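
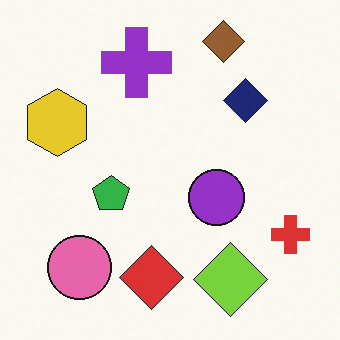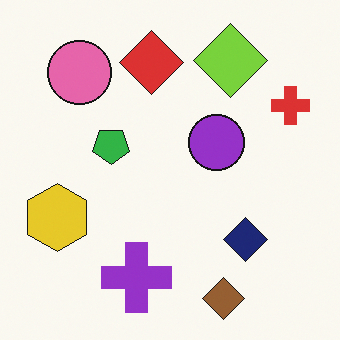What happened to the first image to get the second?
This is the original image flipped vertically (top ↔ bottom).

The brown diamond is in the top of the first image and the bottom of the second — shapes on opposite sides of the horizontal midline have swapped in a mirror flip.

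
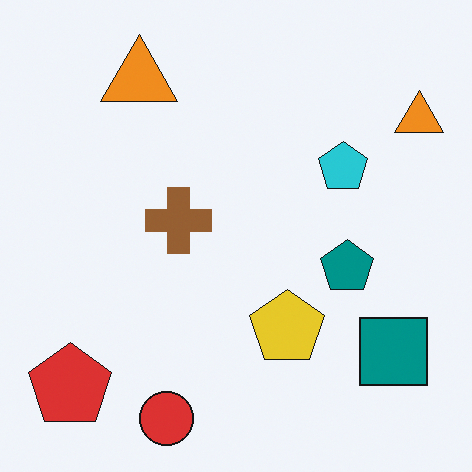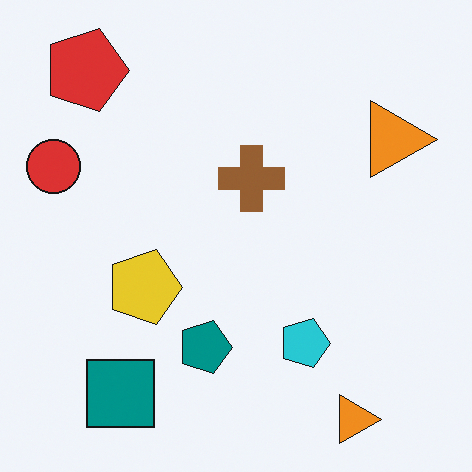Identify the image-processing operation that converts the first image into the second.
Rotated 90° clockwise.

The red pentagon sits in the bottom-left of the first image and the top-left of the second — consistent with a whole-image 90° clockwise rotation.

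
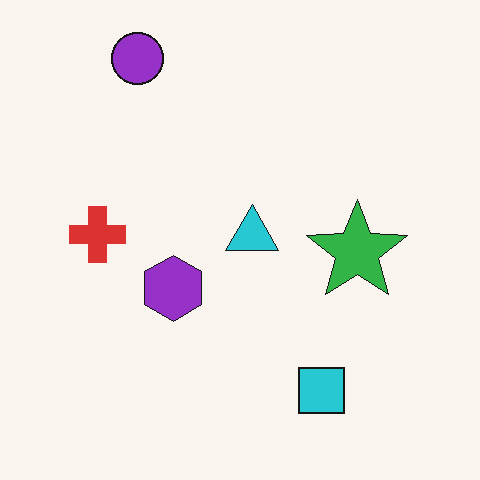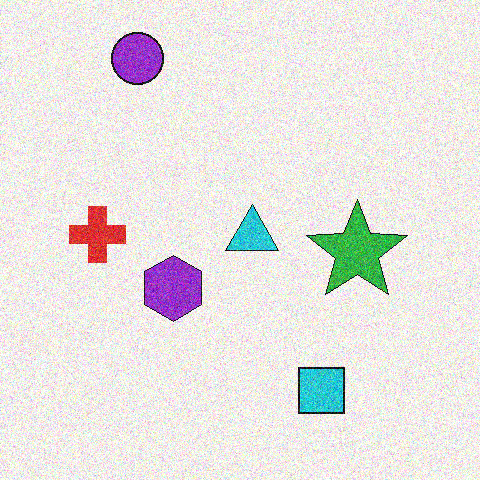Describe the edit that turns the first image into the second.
This is the original image degraded with a thick layer of grain.

Random speckle covers the whole image, including the flat background.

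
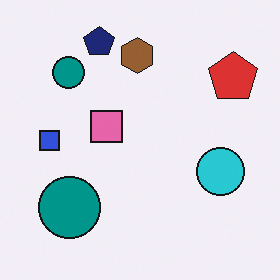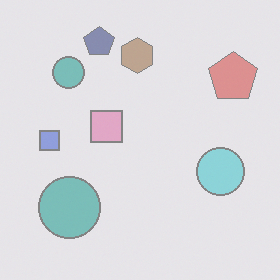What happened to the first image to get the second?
Given much lower contrast.

Tones are pushed toward mid-grey across the whole image — a global contrast change.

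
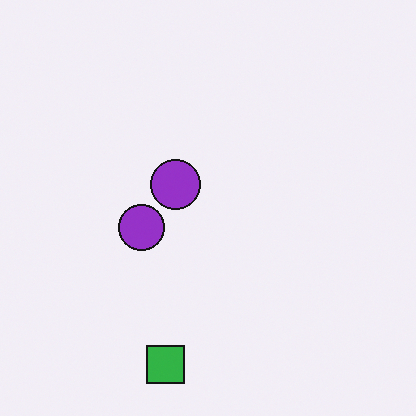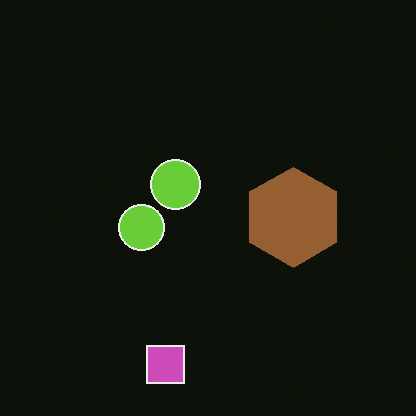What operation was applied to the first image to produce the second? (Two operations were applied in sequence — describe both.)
The transformation is: color-inverted (negative), then overlaid with an additional brown hexagon.

The light background has become dark and every shape's color is its complement — a photographic negative. A brown hexagon appears in the second image that is absent from the first.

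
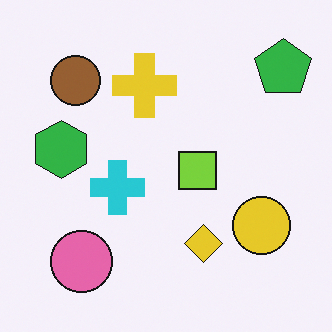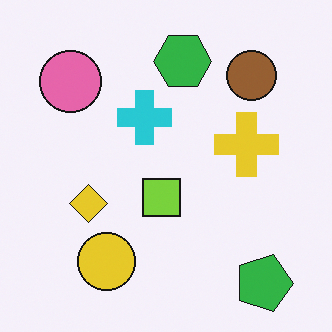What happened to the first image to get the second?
The second image is the first rotated 90° clockwise.

The green pentagon sits in the top-right of the first image and the bottom-right of the second — consistent with a whole-image 90° clockwise rotation.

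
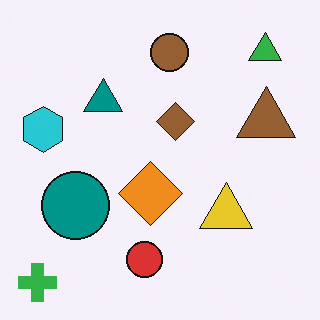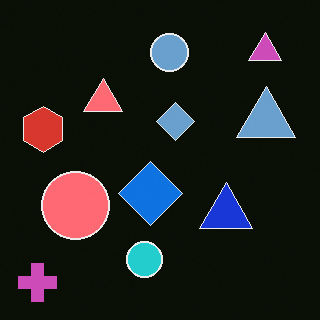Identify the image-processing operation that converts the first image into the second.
Color-inverted (negative).

The light background has become dark and every shape's color is its complement — a photographic negative.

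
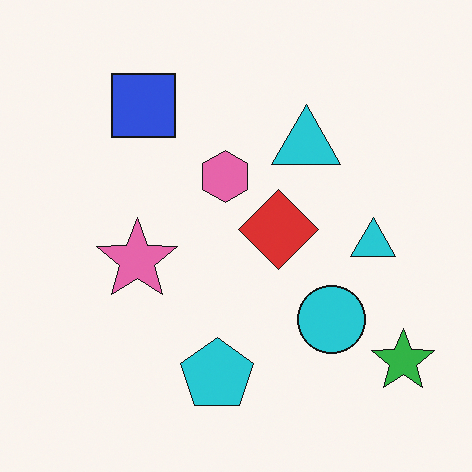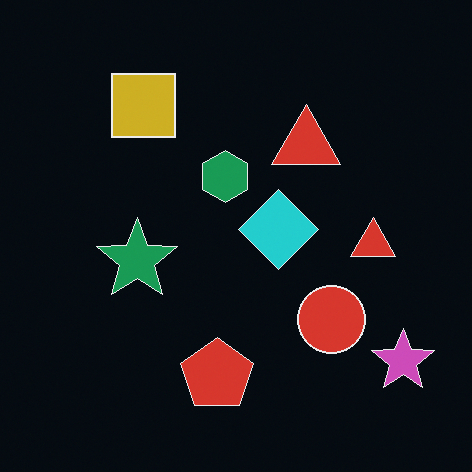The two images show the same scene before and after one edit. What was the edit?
Color-inverted (negative).

The light background has become dark and every shape's color is its complement — a photographic negative.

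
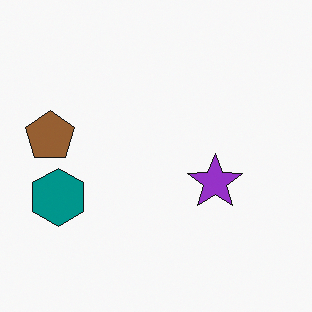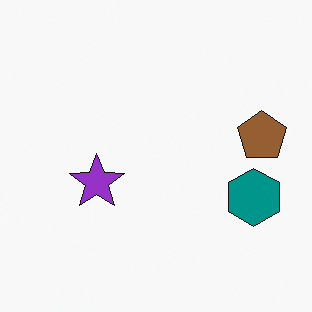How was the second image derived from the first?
Flipped horizontally (left ↔ right).

The brown pentagon is in the left of the first image and the right of the second — shapes on opposite sides of the vertical midline have swapped in a mirror flip.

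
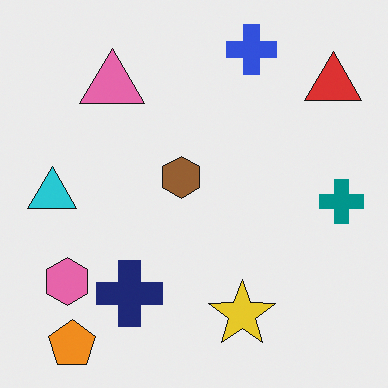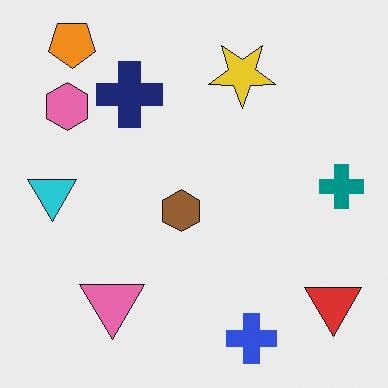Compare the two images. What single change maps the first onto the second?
This is the original image flipped vertically (top ↔ bottom).

The orange pentagon is in the bottom-left of the first image and the top-left of the second — shapes on opposite sides of the horizontal midline have swapped in a mirror flip.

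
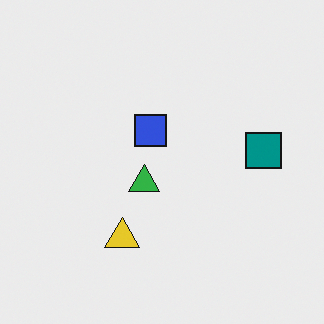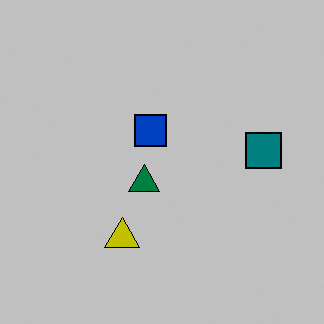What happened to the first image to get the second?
It was aggressively posterized.

Each flat color has snapped to a coarser quantized level — most visibly, the near-white background has dropped to a flat grey.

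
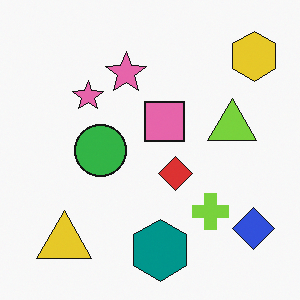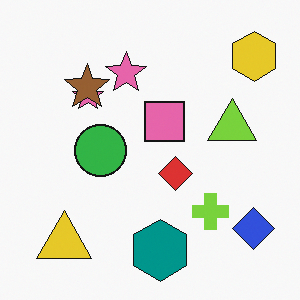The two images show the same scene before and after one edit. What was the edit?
The transformation is: overlaid with an additional brown star.

A brown star appears in the second image that is absent from the first.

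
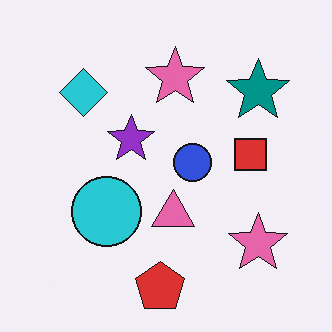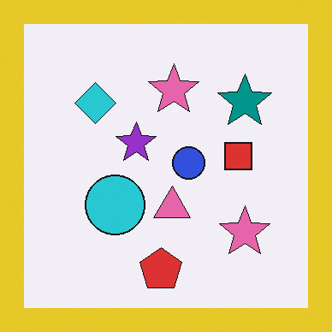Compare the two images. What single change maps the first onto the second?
The second image is the first framed with a yellow border.

A solid yellow frame runs around the edge of the second image, with the content slightly shrunk inside it.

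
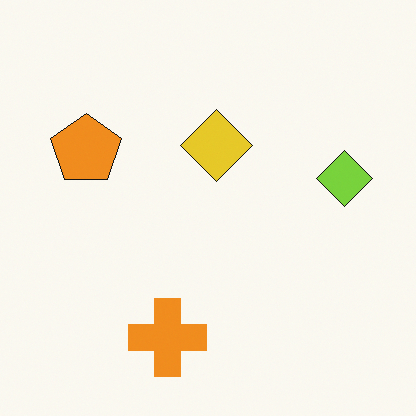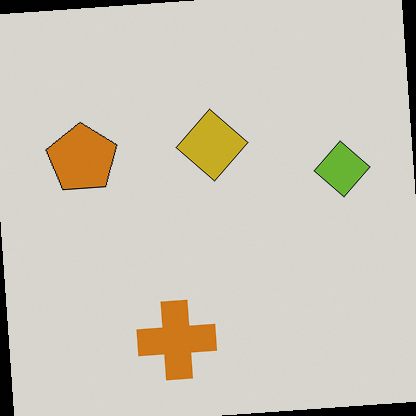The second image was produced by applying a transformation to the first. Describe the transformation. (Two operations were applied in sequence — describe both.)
The image was rotated counter-clockwise by a small amount, then darkened a little.

Every shape is tilted by the same angle and the image corners show triangular fill wedges — a whole-image rotation by a non-right angle. Every pixel — background and shapes alike — is uniformly darkened.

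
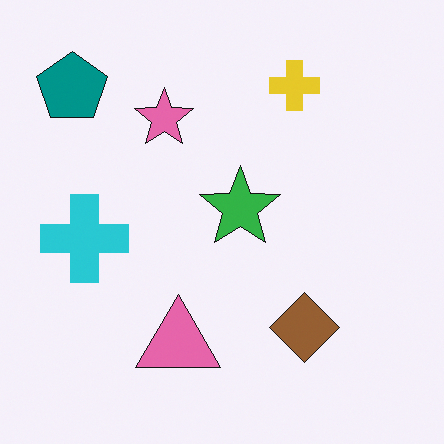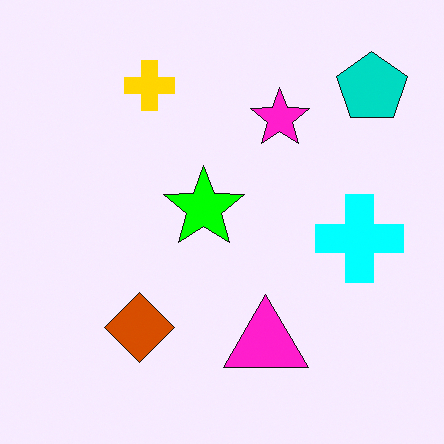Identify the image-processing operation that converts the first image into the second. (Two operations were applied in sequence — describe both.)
It was flipped horizontally (left ↔ right), then made much more vivid (saturation change).

The teal pentagon is in the top-left of the first image and the top-right of the second — shapes on opposite sides of the vertical midline have swapped in a mirror flip. All colors are more vivid — a global saturation change.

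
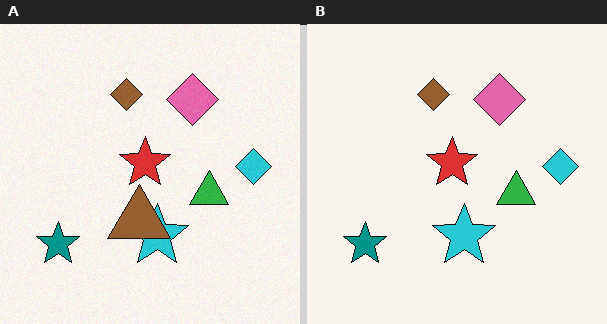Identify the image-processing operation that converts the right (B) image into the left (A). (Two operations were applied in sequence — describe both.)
It was degraded with a light layer of grain, then overlaid with an additional brown triangle.

Random speckle covers the whole image, including the flat background. A brown triangle appears in the left (A) image that is absent from the right (B).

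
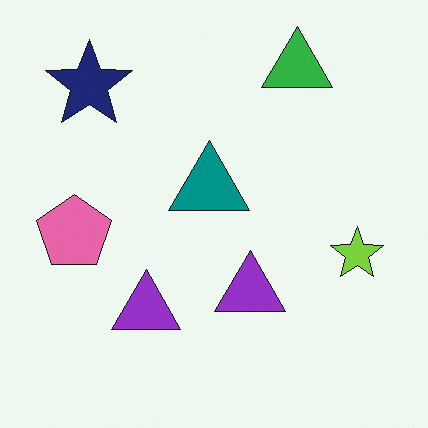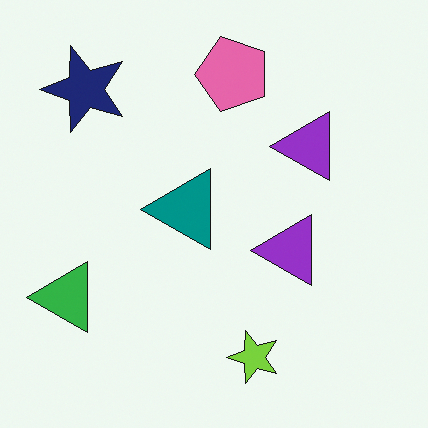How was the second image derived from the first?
The second image is the first transposed (reflected across the top-left ↔ bottom-right diagonal).

Shapes have swapped their row and column positions — what was in the top-right is now in the bottom-left — a diagonal reflection.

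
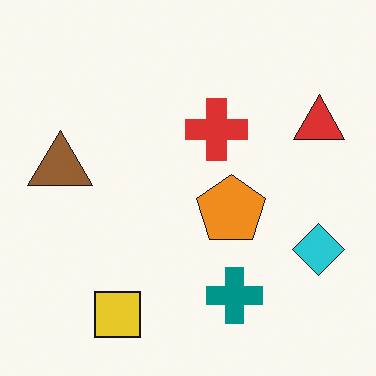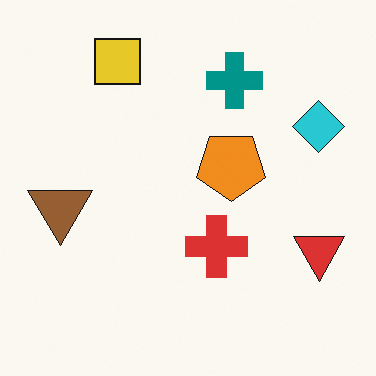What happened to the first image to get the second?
It was flipped vertically (top ↔ bottom).

The yellow square is in the bottom-left of the first image and the top-left of the second — shapes on opposite sides of the horizontal midline have swapped in a mirror flip.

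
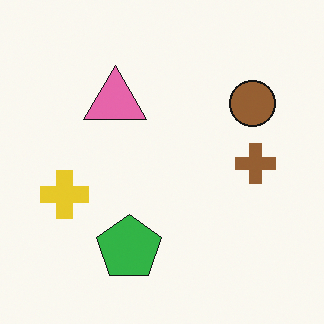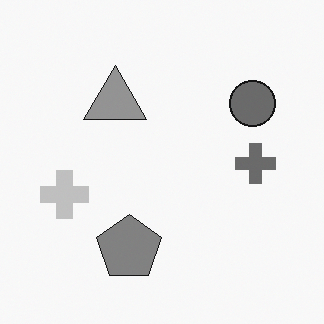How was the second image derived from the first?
It was converted to grayscale.

All color is removed — every shape is now a shade of grey.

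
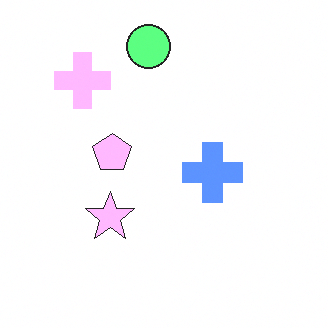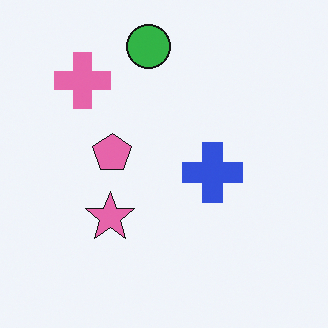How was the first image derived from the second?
The first image is the second noticeably brightened.

Every pixel — background and shapes alike — is uniformly brightened.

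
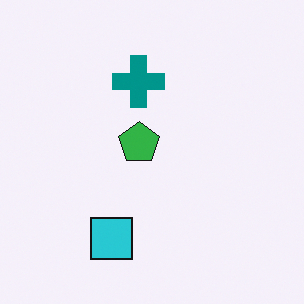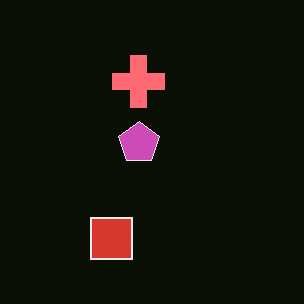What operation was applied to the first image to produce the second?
It was color-inverted (negative).

The light background has become dark and every shape's color is its complement — a photographic negative.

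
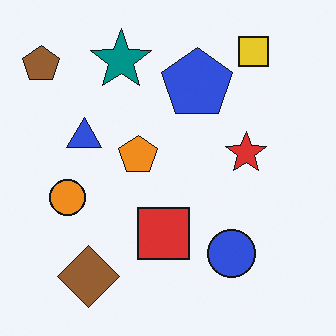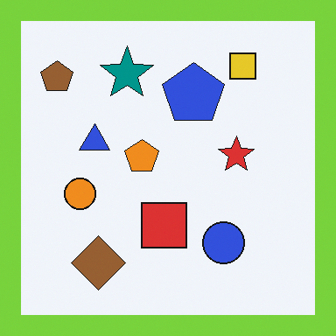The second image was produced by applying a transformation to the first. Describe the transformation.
It was framed with a lime border.

A solid lime frame runs around the edge of the second image, with the content slightly shrunk inside it.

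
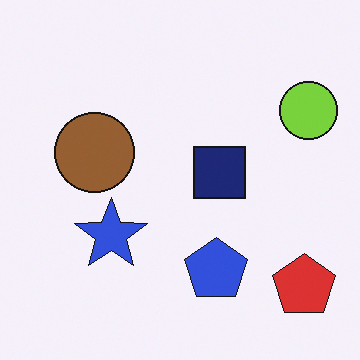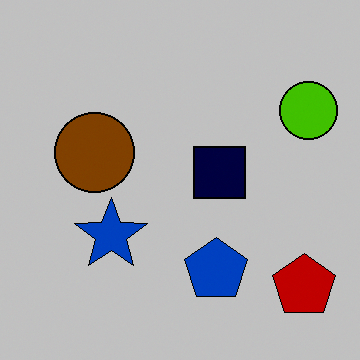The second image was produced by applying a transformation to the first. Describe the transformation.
This is the original image aggressively posterized.

Each flat color has snapped to a coarser quantized level — most visibly, the near-white background has dropped to a flat grey.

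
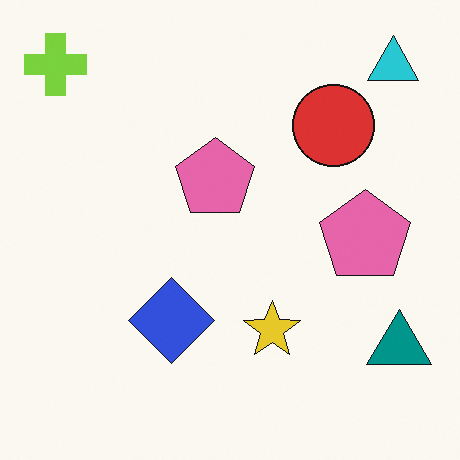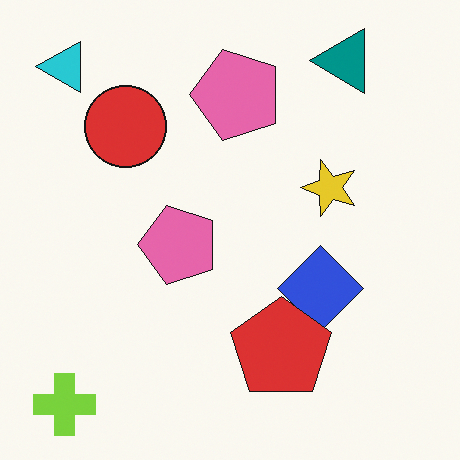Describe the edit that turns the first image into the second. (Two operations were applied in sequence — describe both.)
It was rotated 90° counter-clockwise, then overlaid with an additional red pentagon.

The lime cross sits in the top-left of the first image and the bottom-left of the second — consistent with a whole-image 90° counter-clockwise rotation. A red pentagon appears in the second image that is absent from the first.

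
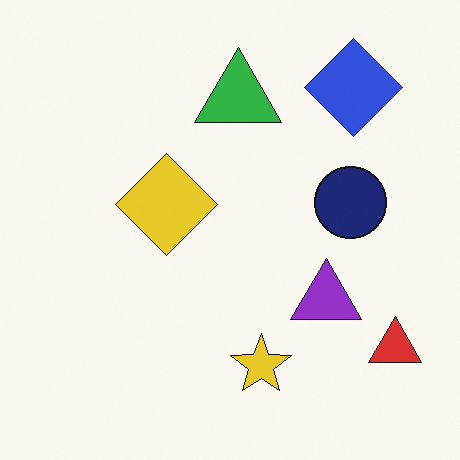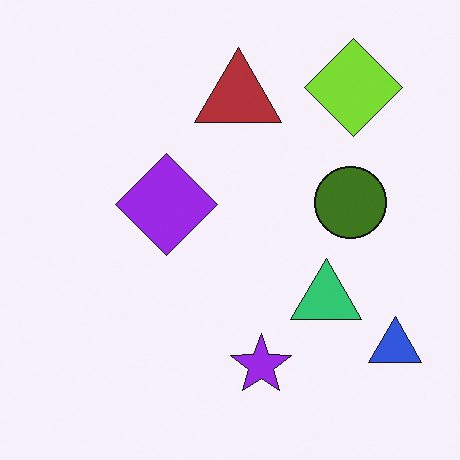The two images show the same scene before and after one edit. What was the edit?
This is the original image hue-shifted by a large amount.

Every shape's color has rotated by the same amount around the hue wheel — a uniform hue shift.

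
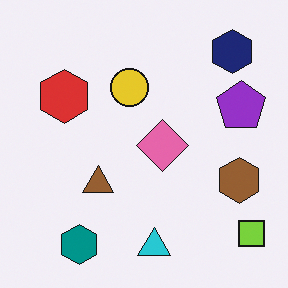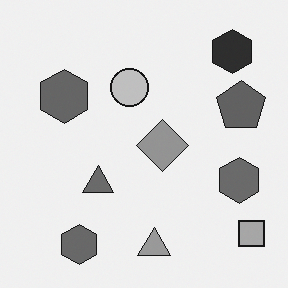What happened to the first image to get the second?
The second image is the first converted to grayscale.

All color is removed — every shape is now a shade of grey.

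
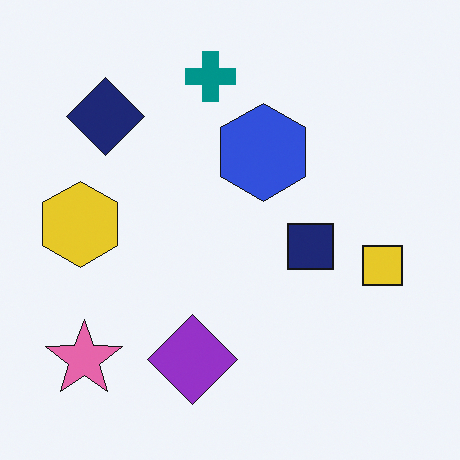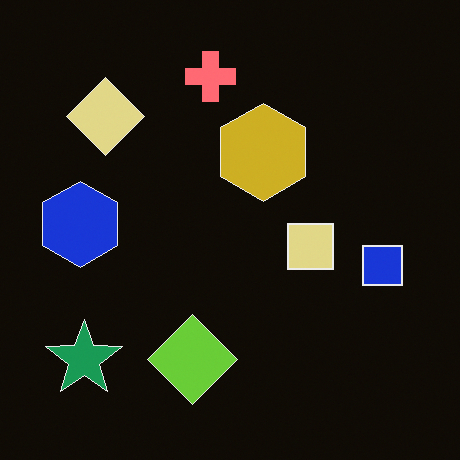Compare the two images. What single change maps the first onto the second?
The image was color-inverted (negative).

The light background has become dark and every shape's color is its complement — a photographic negative.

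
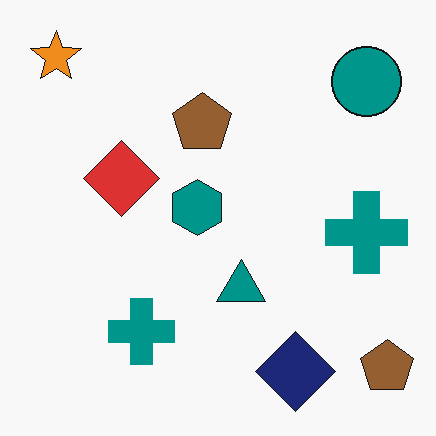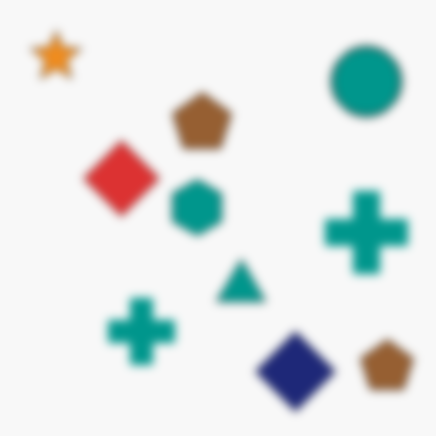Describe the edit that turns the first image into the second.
The image was noticeably gaussian-blurred.

Shape edges and outlines are uniformly softened across the whole image.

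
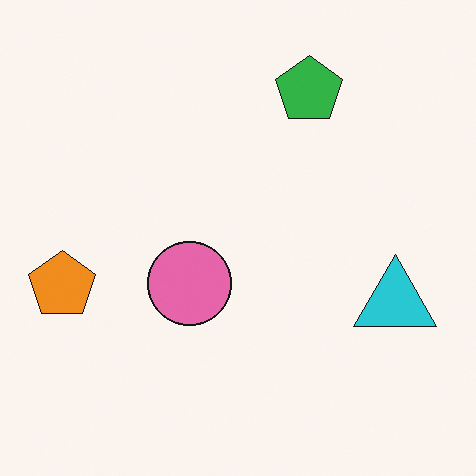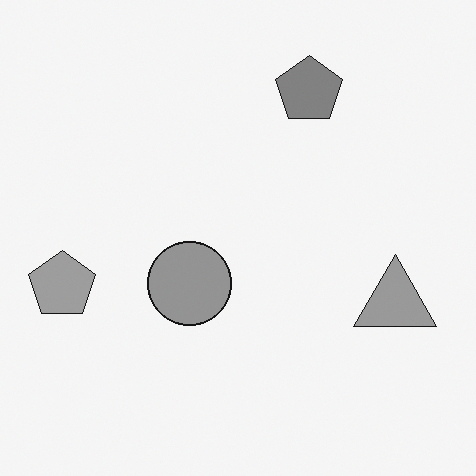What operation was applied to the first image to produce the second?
The second image is the first converted to grayscale.

All color is removed — every shape is now a shade of grey.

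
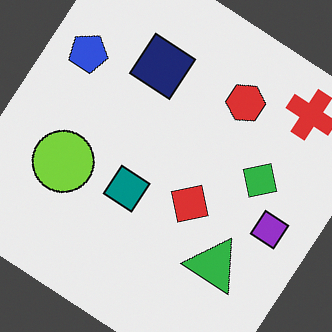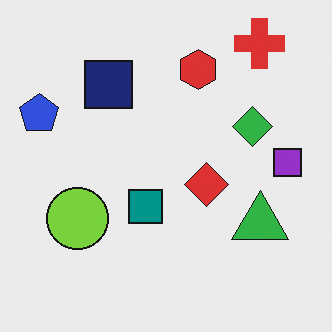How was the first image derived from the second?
The transformation is: rotated clockwise by a large amount — several tens of degrees.

Every shape is tilted by the same angle and the image corners show triangular fill wedges — a whole-image rotation by a non-right angle.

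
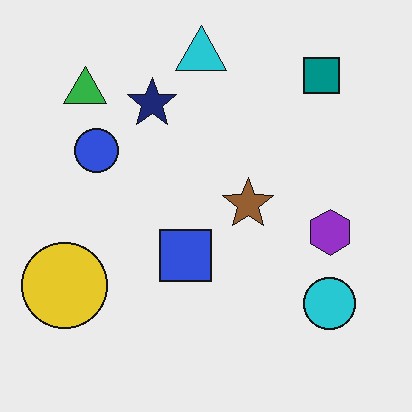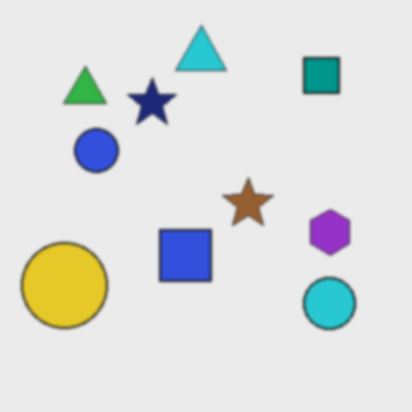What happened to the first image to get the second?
Lightly blurred.

Shape edges and outlines are uniformly softened across the whole image.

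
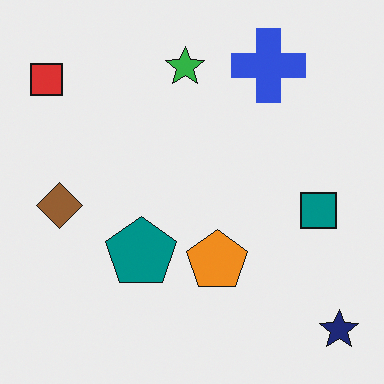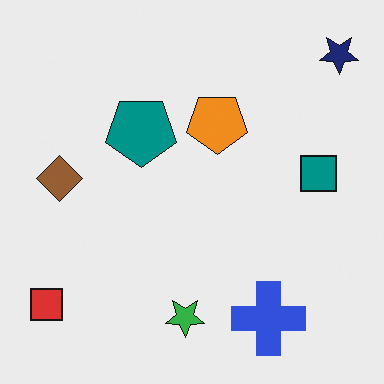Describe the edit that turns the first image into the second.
It was flipped vertically (top ↔ bottom).

The navy star is in the bottom-right of the first image and the top-right of the second — shapes on opposite sides of the horizontal midline have swapped in a mirror flip.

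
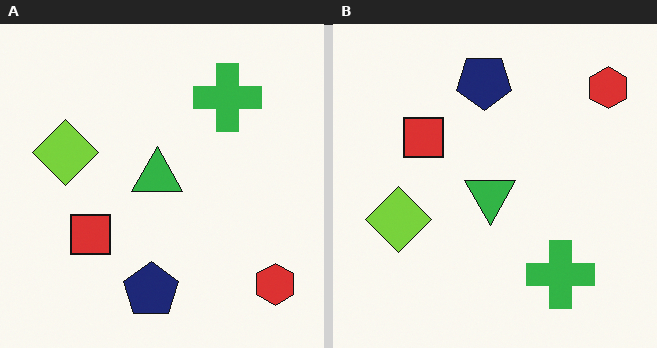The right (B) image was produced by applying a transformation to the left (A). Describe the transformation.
It was flipped vertically (top ↔ bottom).

The navy pentagon is in the bottom of the left (A) image and the top of the right (B) — shapes on opposite sides of the horizontal midline have swapped in a mirror flip.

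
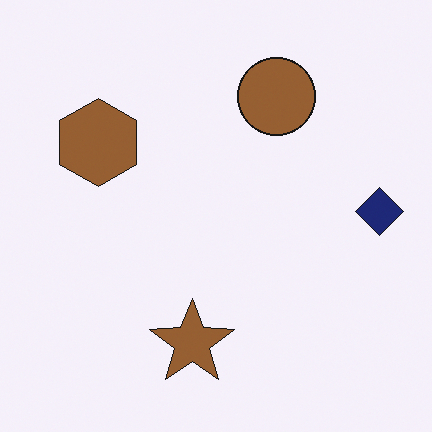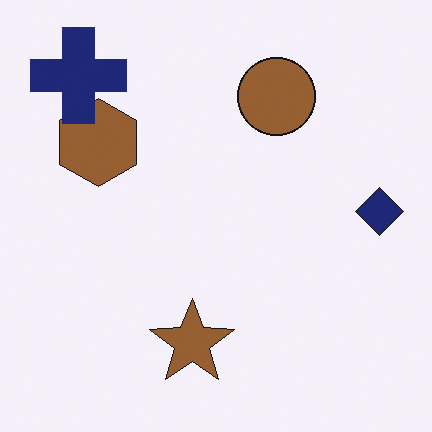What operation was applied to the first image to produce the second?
The transformation is: overlaid with an additional navy cross.

A navy cross appears in the second image that is absent from the first.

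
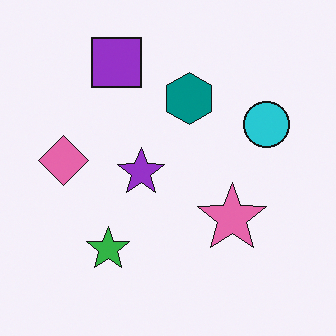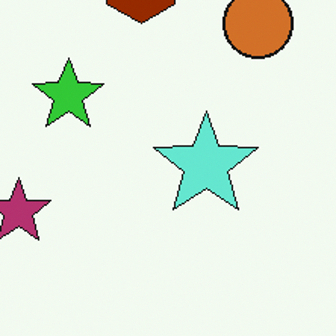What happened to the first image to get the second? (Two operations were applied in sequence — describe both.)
The second image is the first hue-shifted by a large amount, then cropped to a modestly smaller region and rescaled.

Every shape's color has rotated by the same amount around the hue wheel — a uniform hue shift. The visible shapes are larger and the field of view is narrower; shapes near the original edges may be partly or wholly outside the frame — a crop-and-rescale.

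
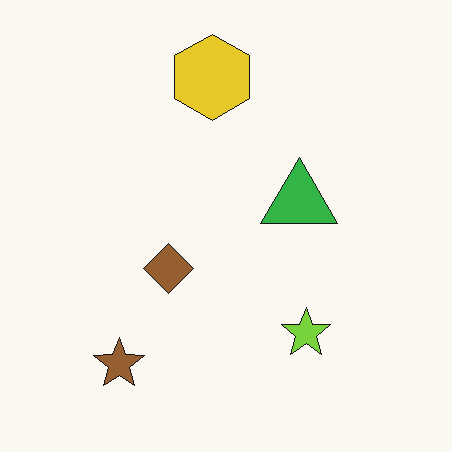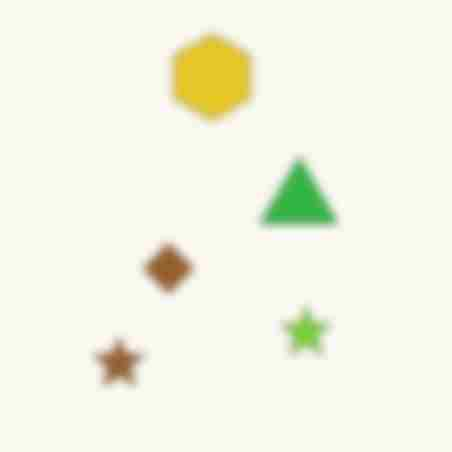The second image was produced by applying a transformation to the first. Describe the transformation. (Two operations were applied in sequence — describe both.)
Noticeably gaussian-blurred, then heavily JPEG-compressed with obvious blocking artifacts.

Shape edges and outlines are uniformly softened across the whole image. Blocky 8×8 compression artifacts appear around shape edges and the flat background shows ringing — characteristic JPEG degradation.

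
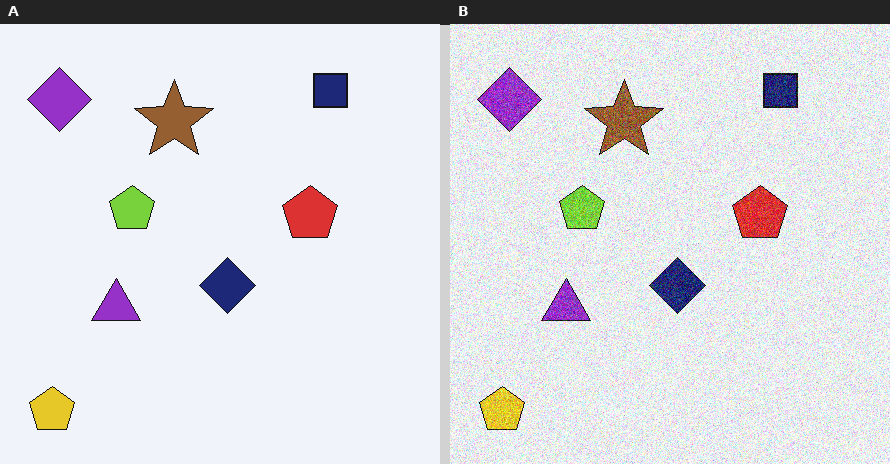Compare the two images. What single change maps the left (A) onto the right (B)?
The right (B) image is the left (A) degraded with heavy additive noise.

Random speckle covers the whole image, including the flat background.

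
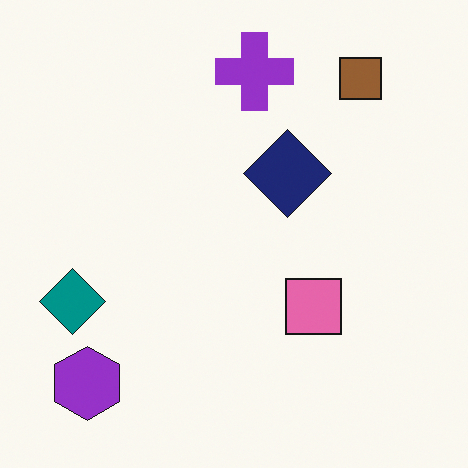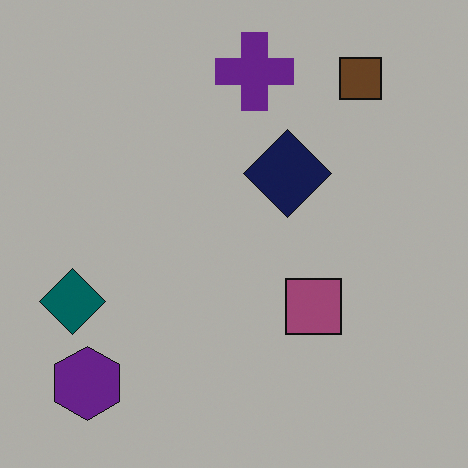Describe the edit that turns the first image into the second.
The transformation is: darkened a lot.

Every pixel — background and shapes alike — is uniformly darkened.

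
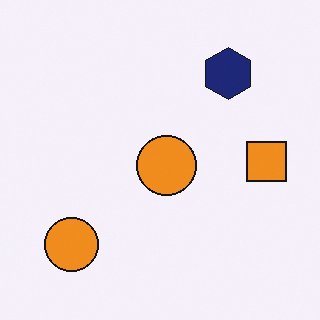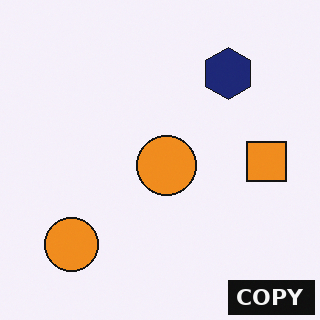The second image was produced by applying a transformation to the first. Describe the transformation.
This is the original image watermarked with the text "COPY" in the lower-right corner.

A dark label reading "COPY" appears in the lower-right corner.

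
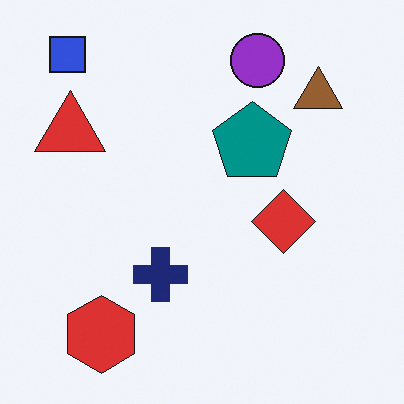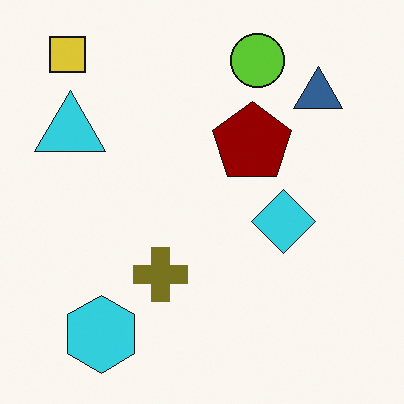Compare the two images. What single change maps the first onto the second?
The second image is the first hue-shifted by a large amount.

Every shape's color has rotated by the same amount around the hue wheel — a uniform hue shift.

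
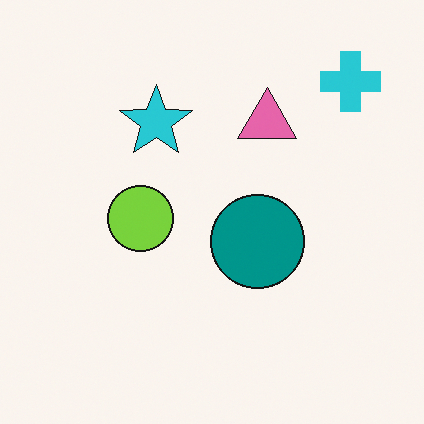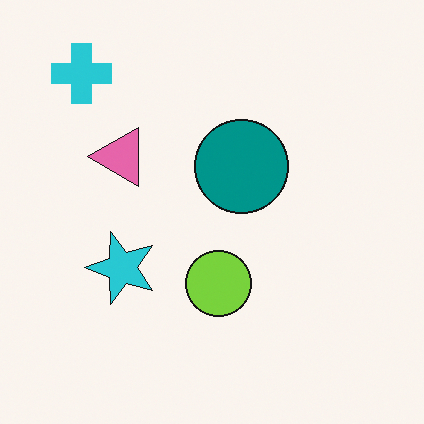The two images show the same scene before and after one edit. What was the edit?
The transformation is: rotated 90° counter-clockwise.

The cyan cross sits in the top-right of the first image and the top-left of the second — consistent with a whole-image 90° counter-clockwise rotation.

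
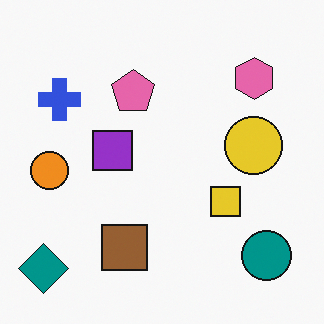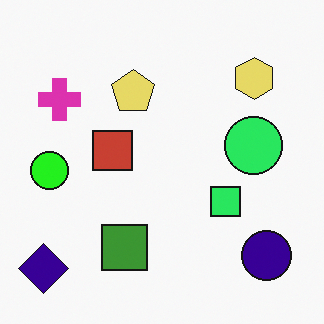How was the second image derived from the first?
The image was hue-shifted by a moderate amount.

Every shape's color has rotated by the same amount around the hue wheel — a uniform hue shift.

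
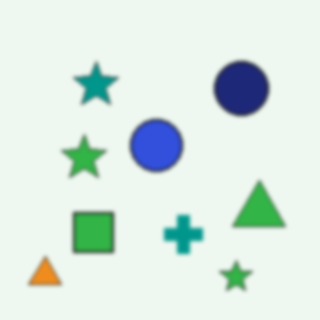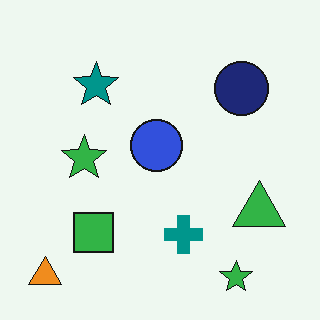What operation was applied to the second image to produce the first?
The transformation is: slightly softened.

Shape edges and outlines are uniformly softened across the whole image.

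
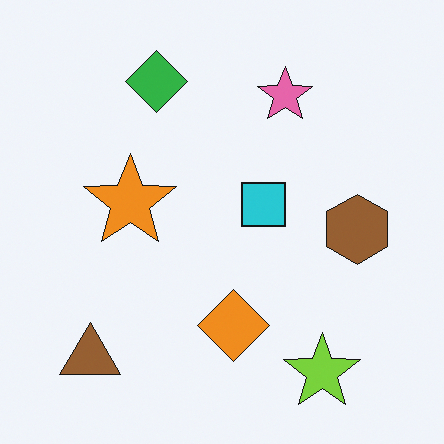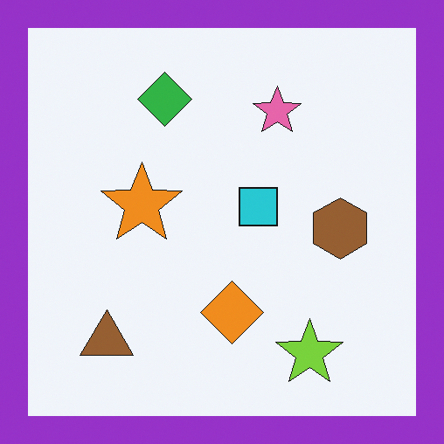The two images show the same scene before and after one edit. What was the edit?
The second image is the first framed with a purple border.

A solid purple frame runs around the edge of the second image, with the content slightly shrunk inside it.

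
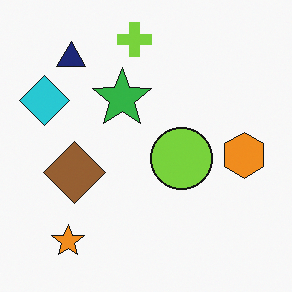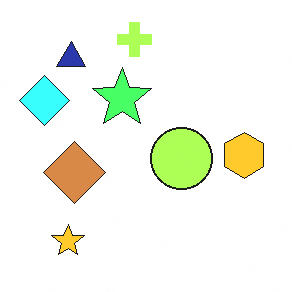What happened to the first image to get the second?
This is the original image substantially brightened.

Every pixel — background and shapes alike — is uniformly brightened.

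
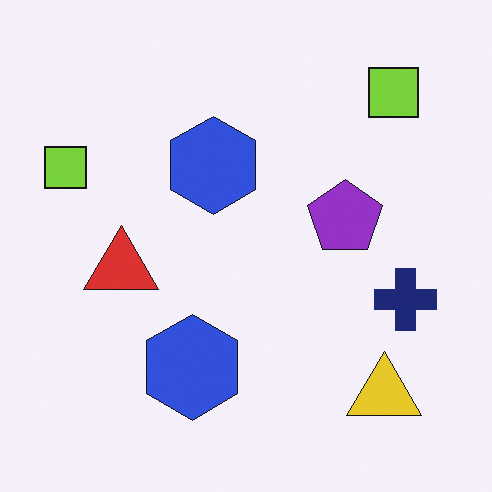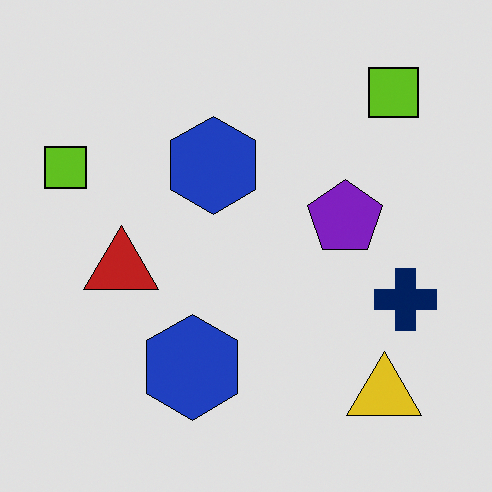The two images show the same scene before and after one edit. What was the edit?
The image was posterized to a reduced palette.

Each flat color has snapped to a coarser quantized level — most visibly, the near-white background has dropped to a flat grey.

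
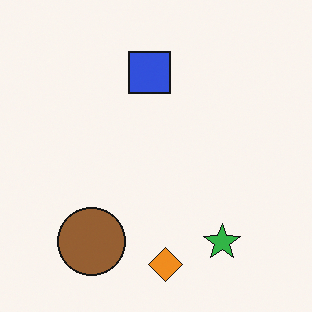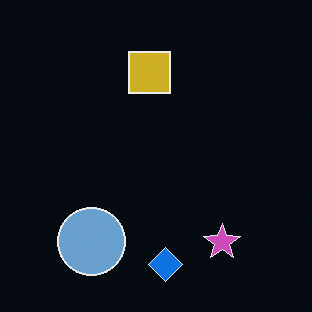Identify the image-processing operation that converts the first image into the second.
The image was color-inverted (negative).

The light background has become dark and every shape's color is its complement — a photographic negative.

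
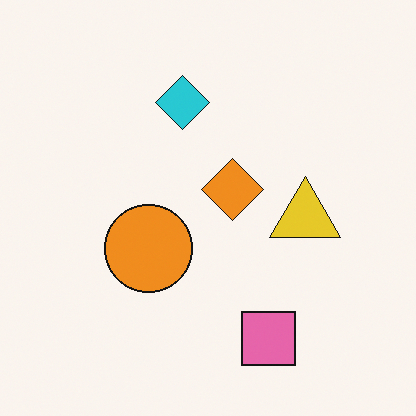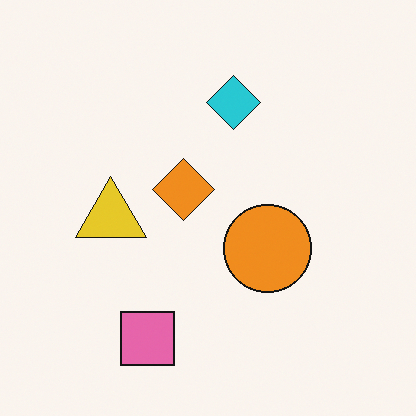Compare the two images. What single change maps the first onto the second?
This is the original image flipped horizontally (left ↔ right).

The yellow triangle is in the right of the first image and the left of the second — shapes on opposite sides of the vertical midline have swapped in a mirror flip.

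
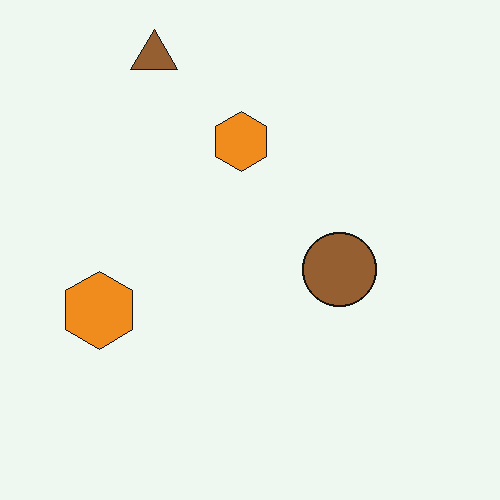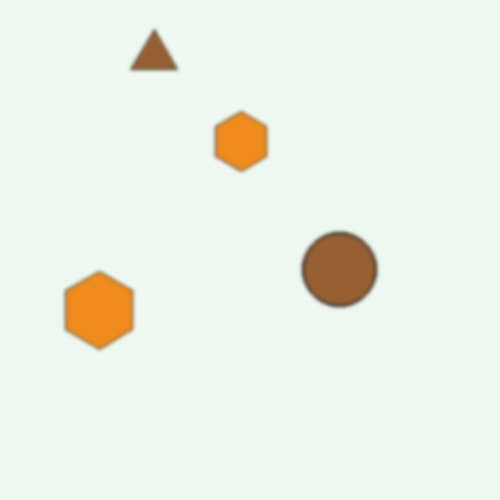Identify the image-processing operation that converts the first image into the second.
This is the original image given a subtle gaussian blur.

Shape edges and outlines are uniformly softened across the whole image.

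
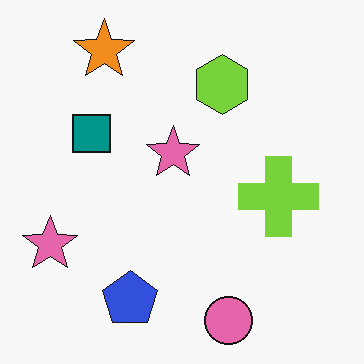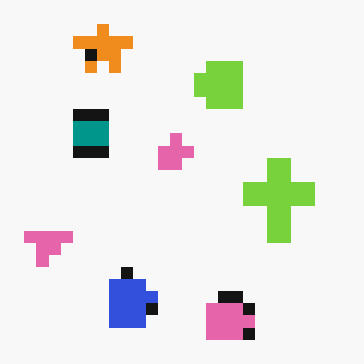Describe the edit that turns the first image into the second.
The transformation is: heavily pixelated into large blocks.

Shapes are reduced to large square blocks; fine edges and outlines are lost — a downscale-then-upscale (mosaic) effect.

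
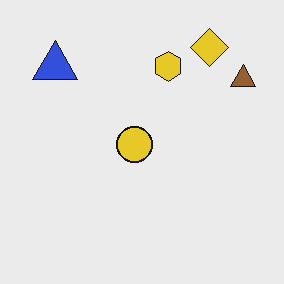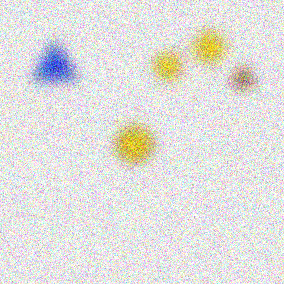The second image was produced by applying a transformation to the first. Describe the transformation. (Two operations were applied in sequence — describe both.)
Heavily blurred, then degraded with heavy additive noise.

Shape edges and outlines are uniformly softened across the whole image. Random speckle covers the whole image, including the flat background.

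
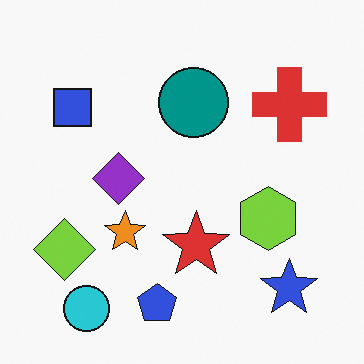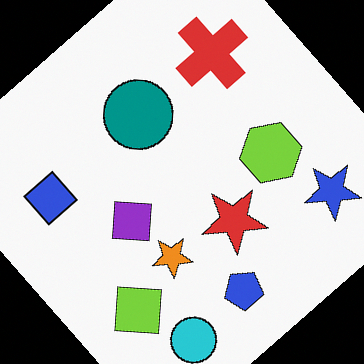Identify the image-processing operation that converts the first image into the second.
Rotated counter-clockwise by a large amount — several tens of degrees.

Every shape is tilted by the same angle and the image corners show triangular fill wedges — a whole-image rotation by a non-right angle.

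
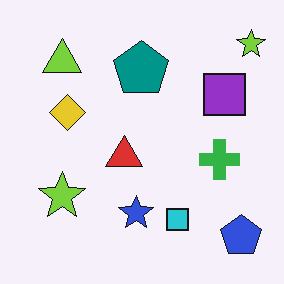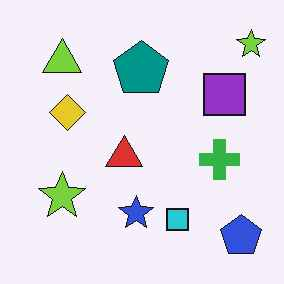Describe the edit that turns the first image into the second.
JPEG-compressed with visible artifacts.

Blocky 8×8 compression artifacts appear around shape edges and the flat background shows ringing — characteristic JPEG degradation.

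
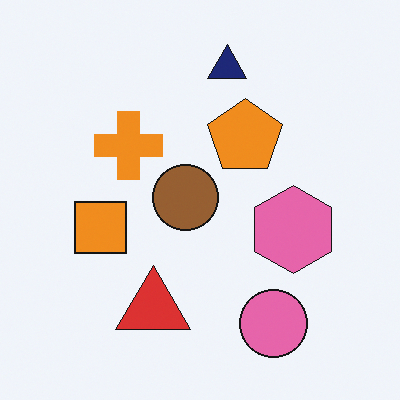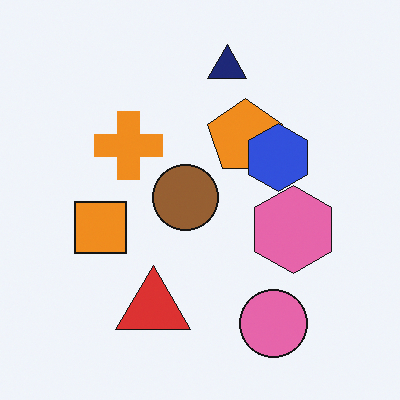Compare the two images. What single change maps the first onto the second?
The image was overlaid with an additional blue hexagon.

A blue hexagon appears in the second image that is absent from the first.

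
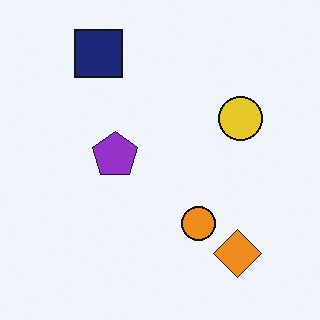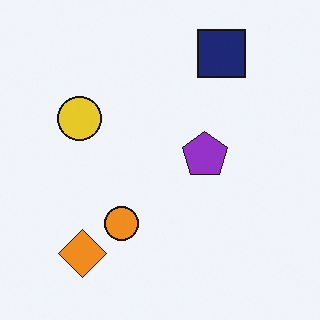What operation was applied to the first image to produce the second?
The second image is the first flipped horizontally (left ↔ right).

The yellow circle is in the right of the first image and the left of the second — shapes on opposite sides of the vertical midline have swapped in a mirror flip.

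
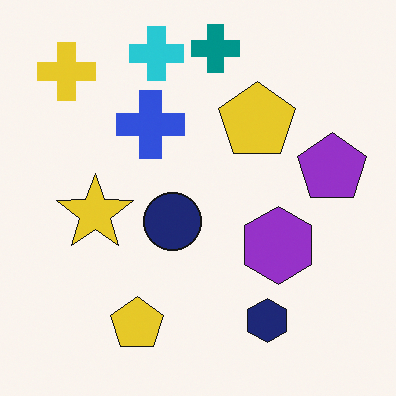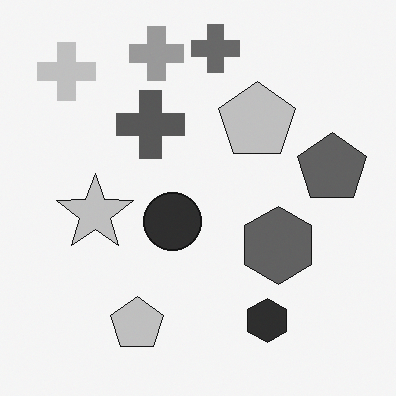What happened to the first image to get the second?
The image was converted to grayscale.

All color is removed — every shape is now a shade of grey.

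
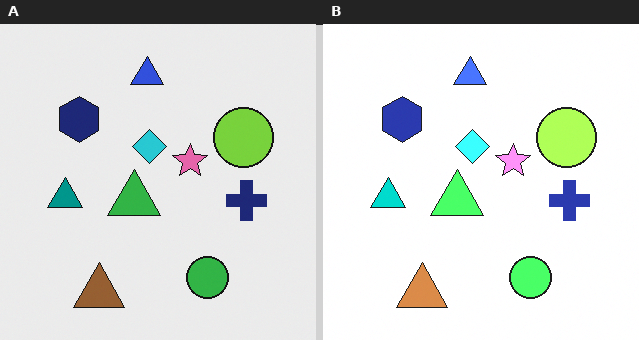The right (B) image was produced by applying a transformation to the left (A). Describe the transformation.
It was noticeably brightened.

Every pixel — background and shapes alike — is uniformly brightened.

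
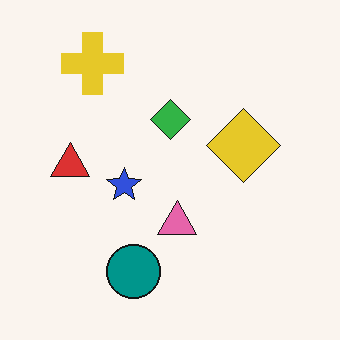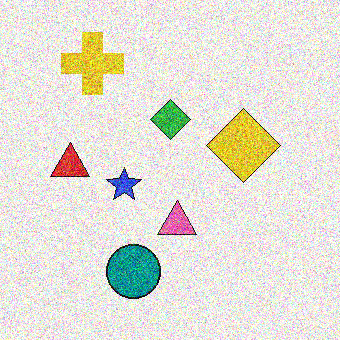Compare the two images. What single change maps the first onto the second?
It was degraded with strong gaussian noise.

Random speckle covers the whole image, including the flat background.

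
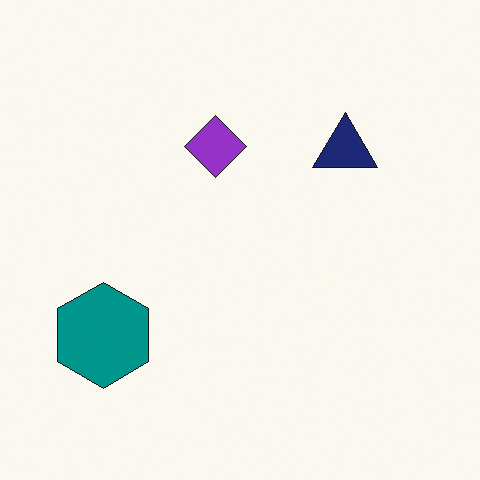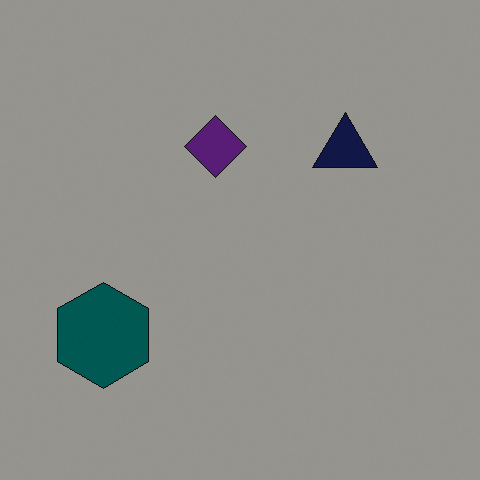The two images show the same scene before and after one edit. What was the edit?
The image was darkened a lot.

Every pixel — background and shapes alike — is uniformly darkened.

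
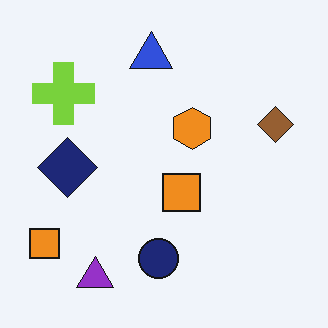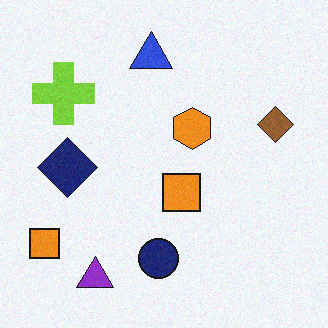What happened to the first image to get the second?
The transformation is: degraded with light additive noise.

Random speckle covers the whole image, including the flat background.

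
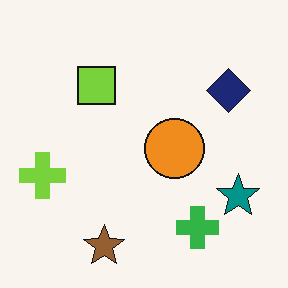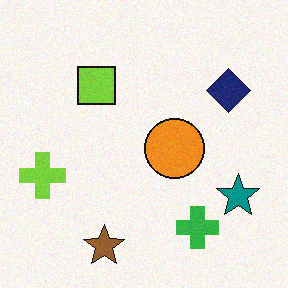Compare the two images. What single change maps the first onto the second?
The transformation is: degraded with a light layer of grain.

Random speckle covers the whole image, including the flat background.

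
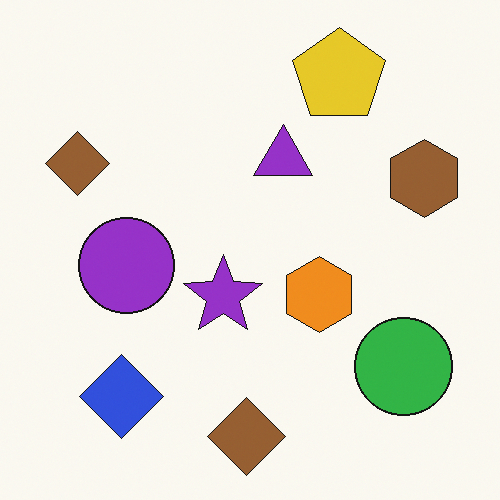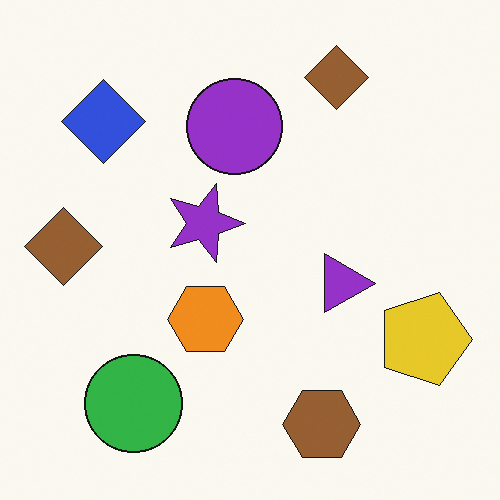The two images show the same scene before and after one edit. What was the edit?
It was rotated 90° clockwise.

The yellow pentagon sits in the top-right of the first image and the bottom-right of the second — consistent with a whole-image 90° clockwise rotation.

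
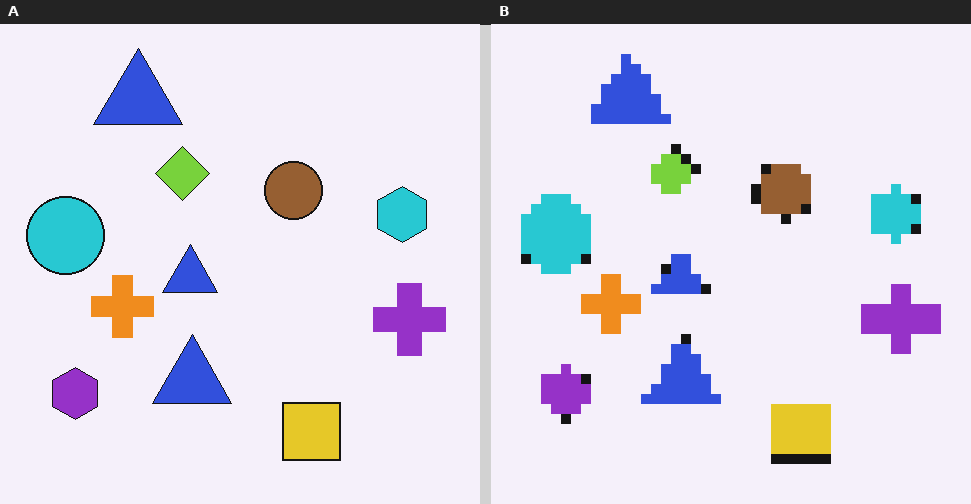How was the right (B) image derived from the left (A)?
The right (B) image is the left (A) coarsely pixelated.

Shapes are reduced to large square blocks; fine edges and outlines are lost — a downscale-then-upscale (mosaic) effect.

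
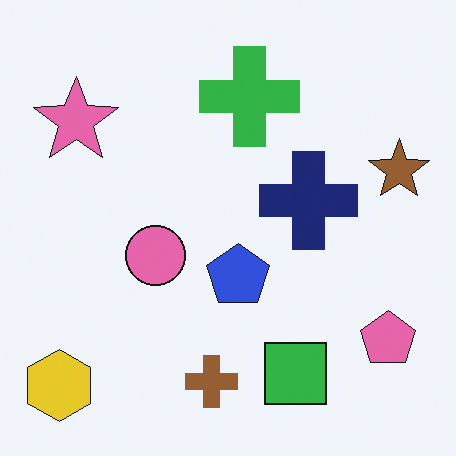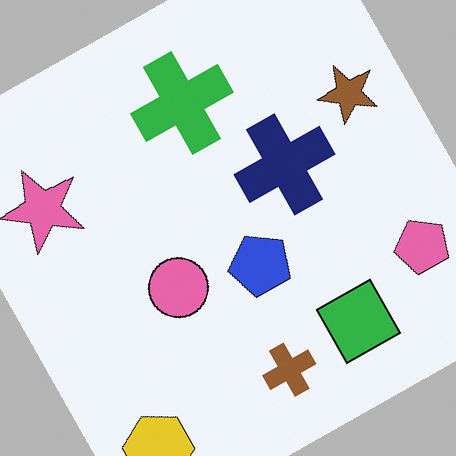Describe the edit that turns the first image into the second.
This is the original image rotated counter-clockwise by a moderate amount.

Every shape is tilted by the same angle and the image corners show triangular fill wedges — a whole-image rotation by a non-right angle.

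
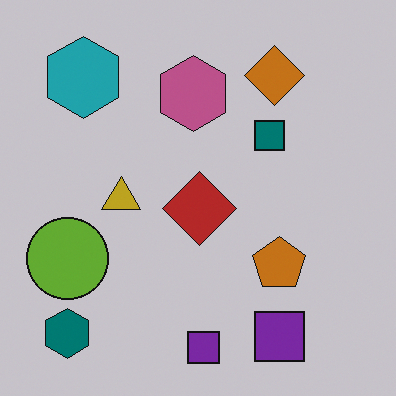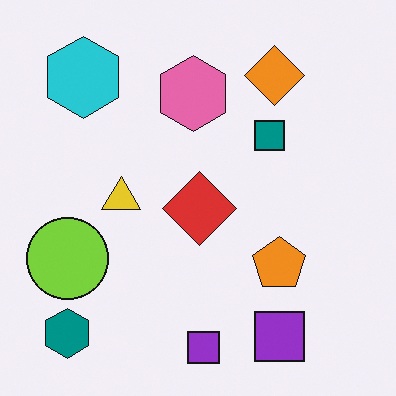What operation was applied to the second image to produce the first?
This is the original image slightly darkened.

Every pixel — background and shapes alike — is uniformly darkened.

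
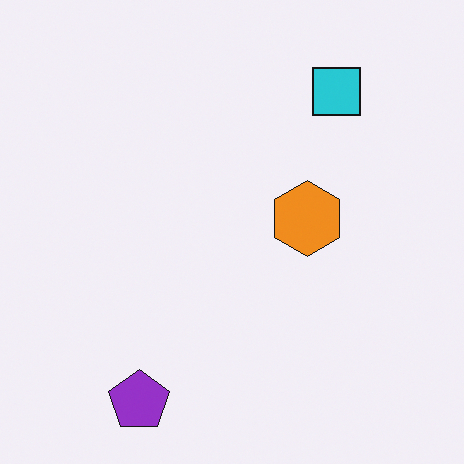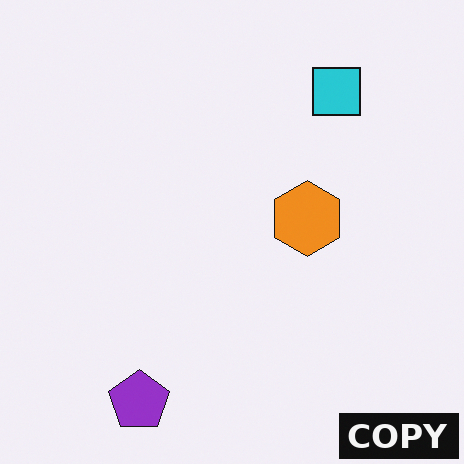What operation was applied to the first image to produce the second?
The image was watermarked with the text "COPY" in the lower-right corner.

A dark label reading "COPY" appears in the lower-right corner.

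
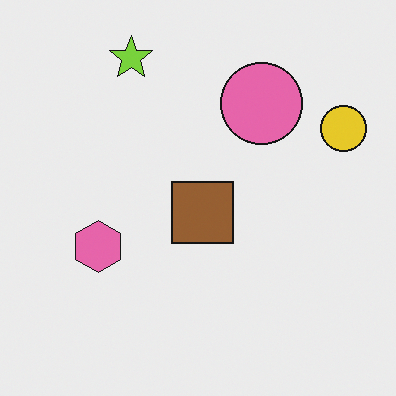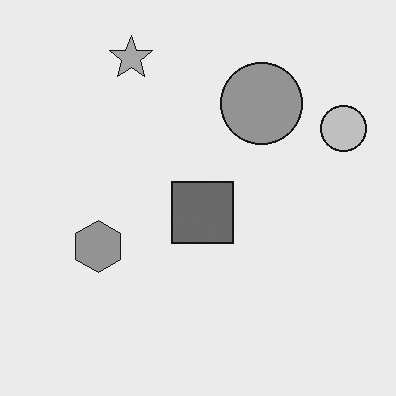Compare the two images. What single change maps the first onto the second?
Converted to grayscale.

All color is removed — every shape is now a shade of grey.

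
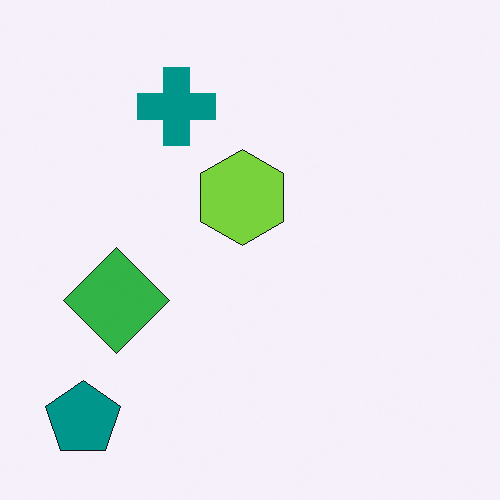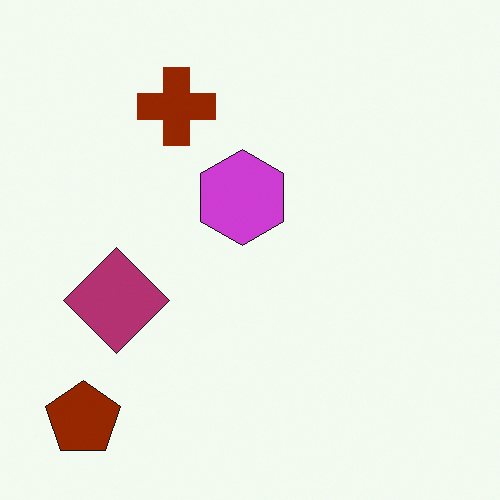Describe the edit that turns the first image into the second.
The transformation is: hue-shifted through roughly half the color wheel.

Every shape's color has rotated by the same amount around the hue wheel — a uniform hue shift.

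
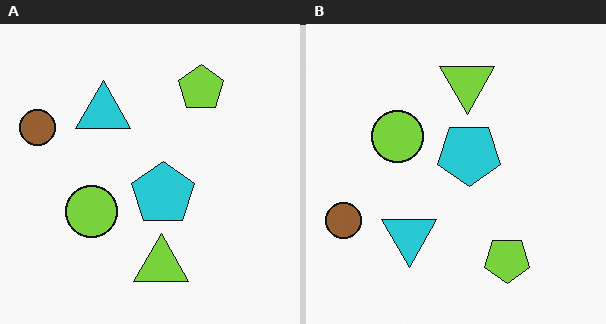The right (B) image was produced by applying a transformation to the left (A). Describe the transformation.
The image was flipped vertically (top ↔ bottom).

The lime triangle is in the bottom of the left (A) image and the top of the right (B) — shapes on opposite sides of the horizontal midline have swapped in a mirror flip.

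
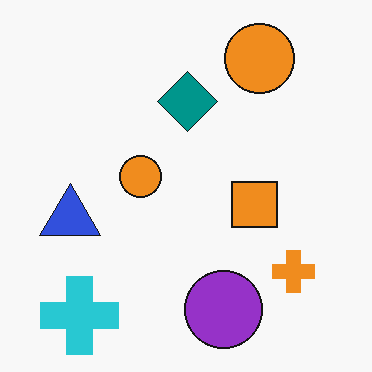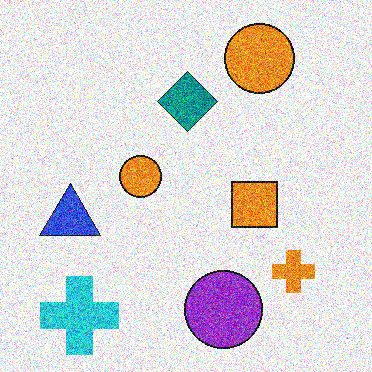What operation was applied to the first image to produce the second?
The transformation is: degraded with strong gaussian noise.

Random speckle covers the whole image, including the flat background.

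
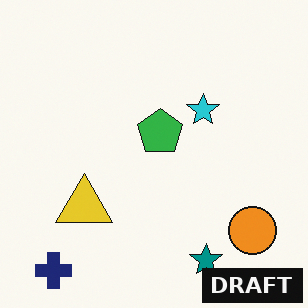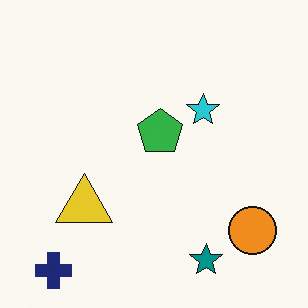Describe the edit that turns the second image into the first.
The transformation is: watermarked with the text "DRAFT" in the lower-right corner.

A dark label reading "DRAFT" appears in the lower-right corner.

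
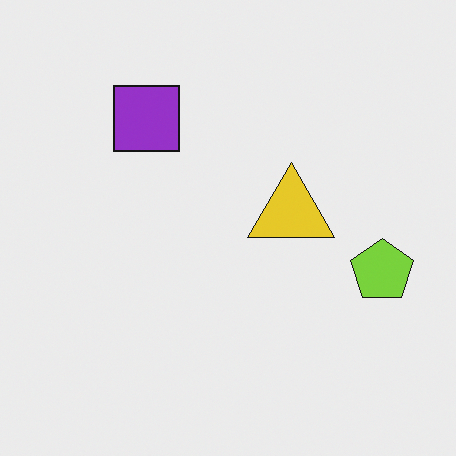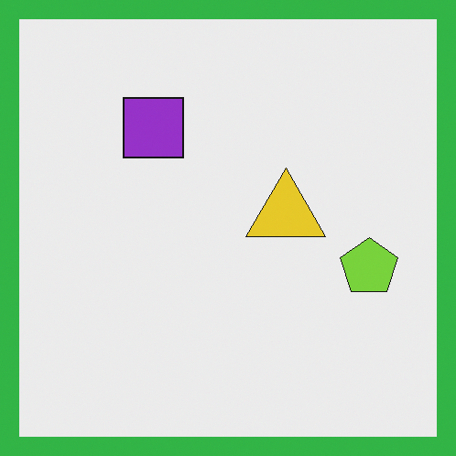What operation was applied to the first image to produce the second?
This is the original image framed with a green border.

A solid green frame runs around the edge of the second image, with the content slightly shrunk inside it.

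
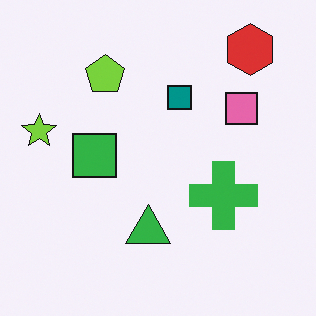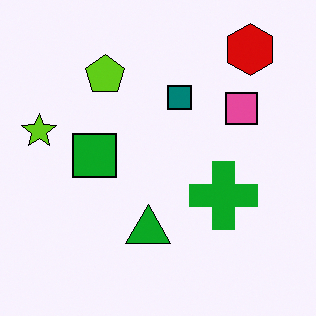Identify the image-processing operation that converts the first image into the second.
Given slightly increased contrast.

Tones are pushed away from mid-grey across the whole image — a global contrast change.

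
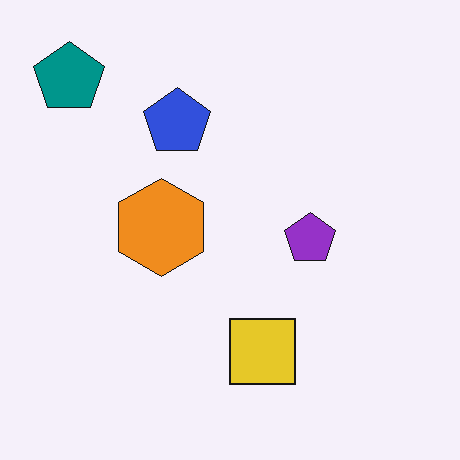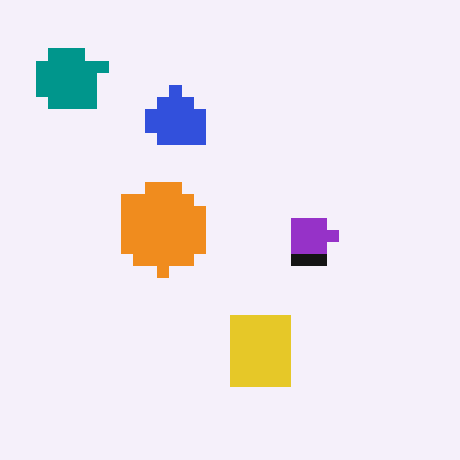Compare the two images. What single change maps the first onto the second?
The second image is the first coarsely pixelated.

Shapes are reduced to large square blocks; fine edges and outlines are lost — a downscale-then-upscale (mosaic) effect.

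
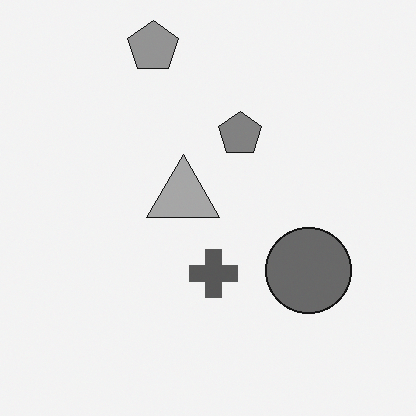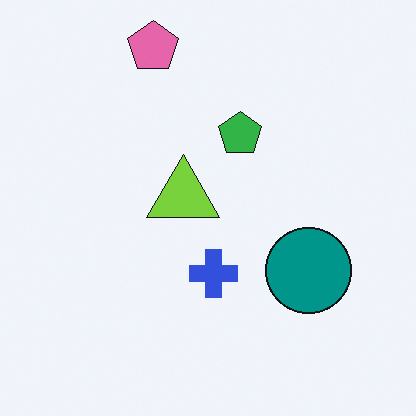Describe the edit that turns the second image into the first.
Converted to grayscale.

All color is removed — every shape is now a shade of grey.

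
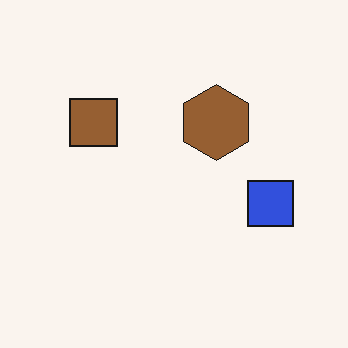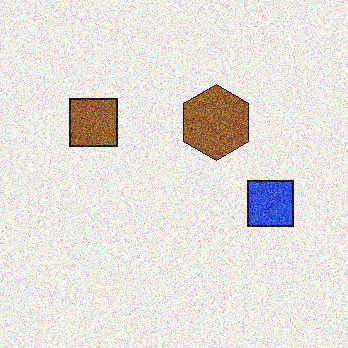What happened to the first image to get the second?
The image was degraded with strong gaussian noise.

Random speckle covers the whole image, including the flat background.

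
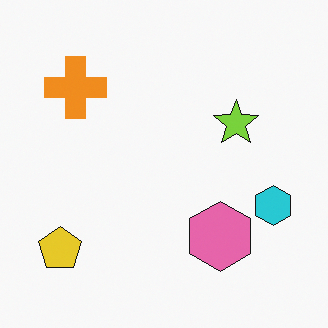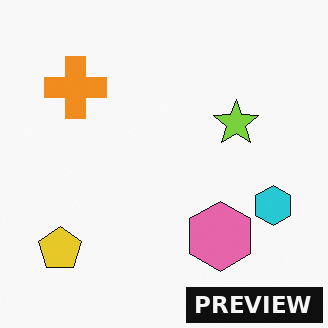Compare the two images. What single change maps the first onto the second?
The second image is the first watermarked with the text "PREVIEW" in the lower-right corner.

A dark label reading "PREVIEW" appears in the lower-right corner.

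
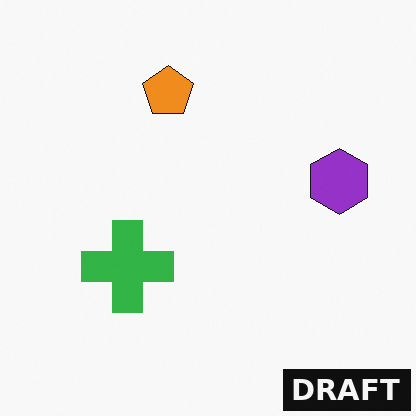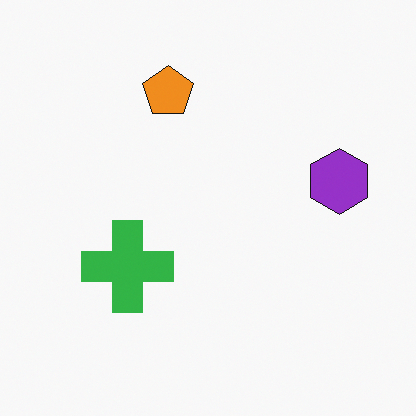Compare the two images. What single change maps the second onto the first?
The transformation is: watermarked with the text "DRAFT" in the lower-right corner.

A dark label reading "DRAFT" appears in the lower-right corner.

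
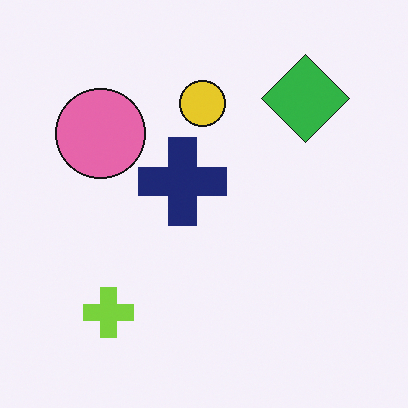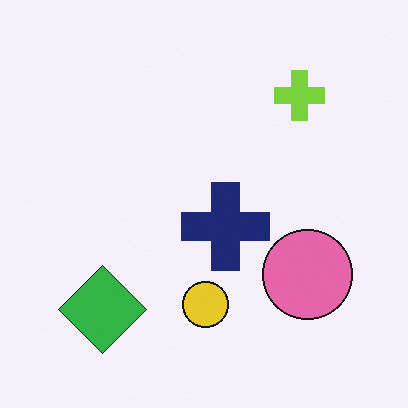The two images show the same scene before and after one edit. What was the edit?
Rotated 180°.

The green diamond sits in the top-right of the first image and the bottom-left of the second — consistent with a whole-image 180° rotation.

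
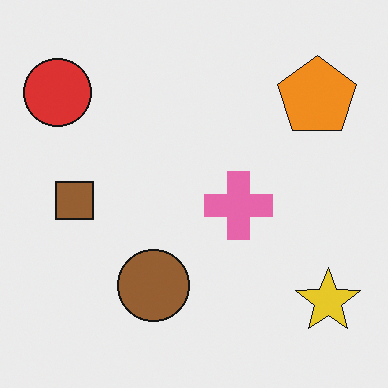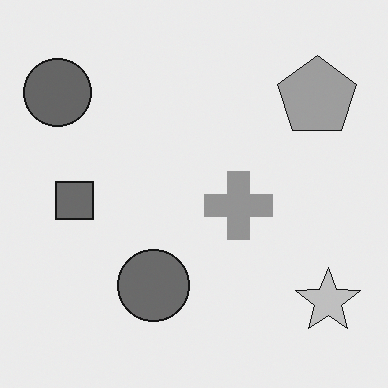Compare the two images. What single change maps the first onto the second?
The transformation is: converted to grayscale.

All color is removed — every shape is now a shade of grey.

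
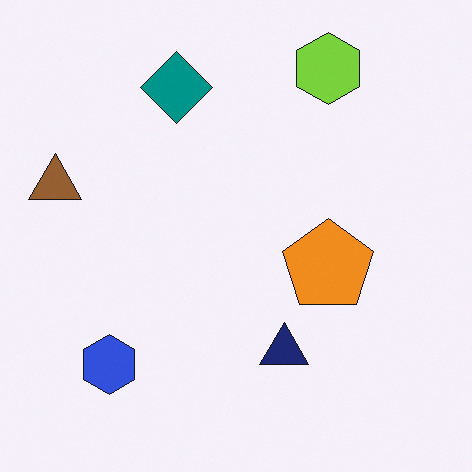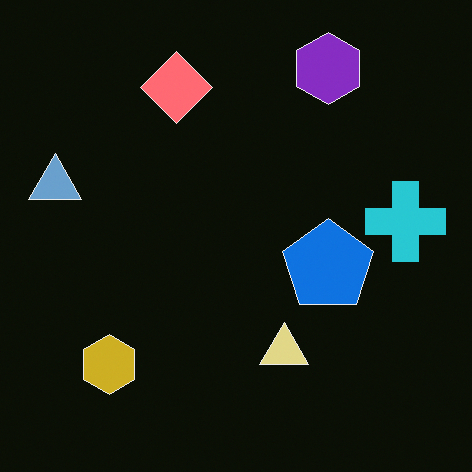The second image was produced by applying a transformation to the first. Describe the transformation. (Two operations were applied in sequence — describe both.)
The second image is the first color-inverted (negative), then overlaid with an additional cyan cross.

The light background has become dark and every shape's color is its complement — a photographic negative. A cyan cross appears in the second image that is absent from the first.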